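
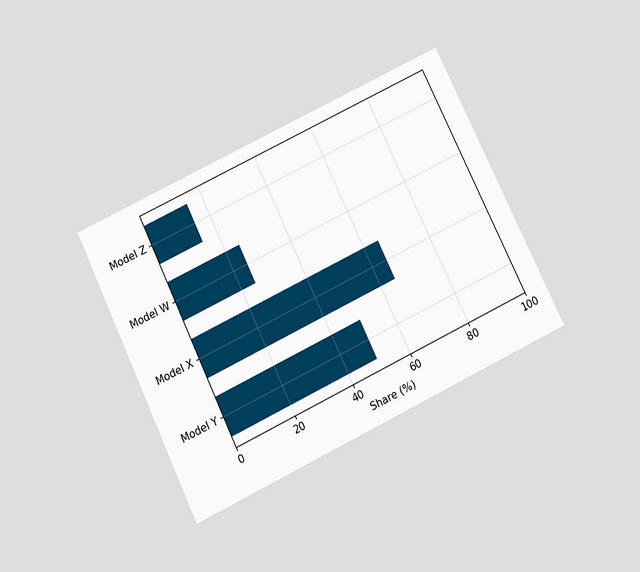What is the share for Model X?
65%

The chart is tilted about 26° counter-clockwise and viewed slightly from below. Reading along the chart's x-axis, the Model X bar reaches 65%.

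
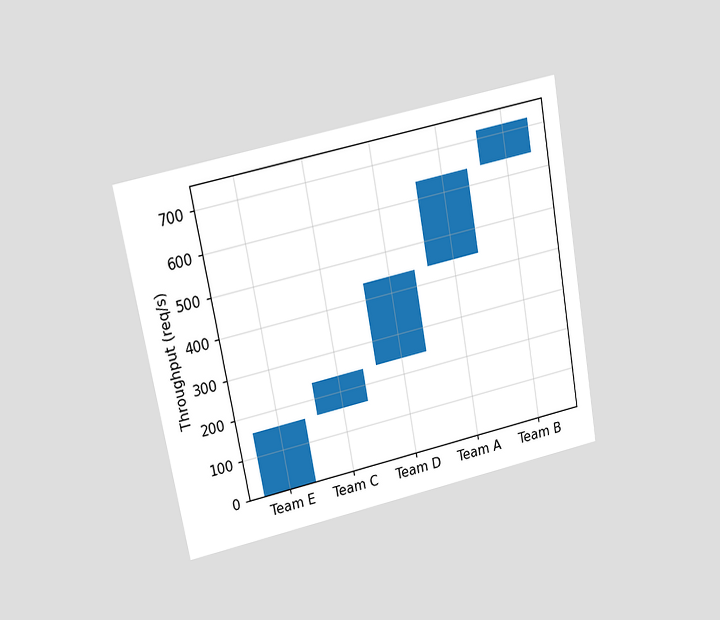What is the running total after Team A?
The chart is tilted about 10° counter-clockwise and viewed slightly from above. After Team A the running total reaches 640req/s.

640req/s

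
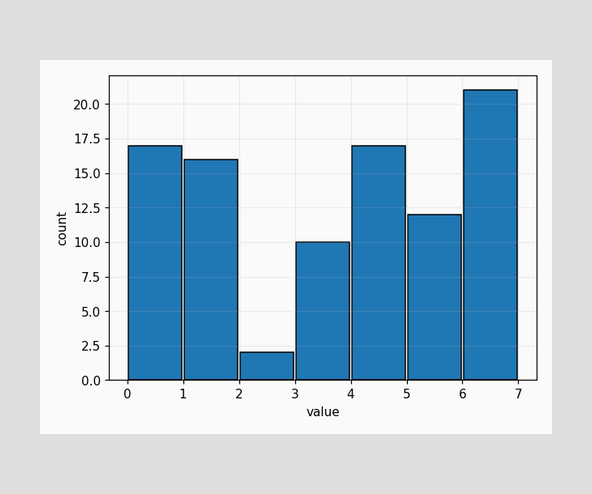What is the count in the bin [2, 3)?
The [2, 3) bin has height 2.

2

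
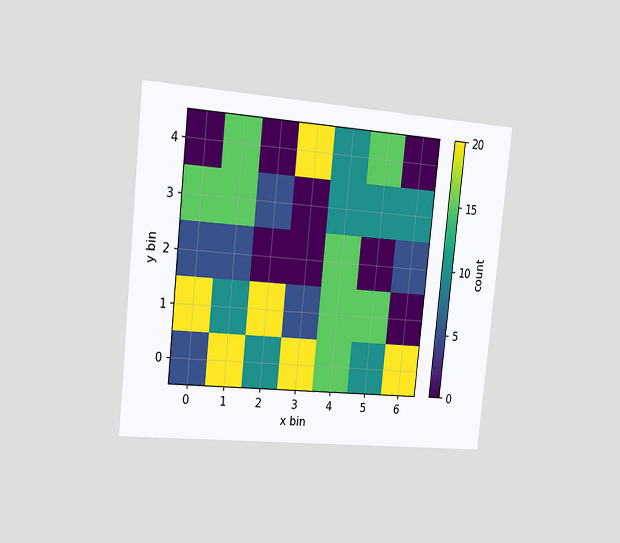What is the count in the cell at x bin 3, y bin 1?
The chart is tilted about 6° clockwise and viewed slightly from the left. Matching the cell (3, 1) against the colorbar gives 5.

5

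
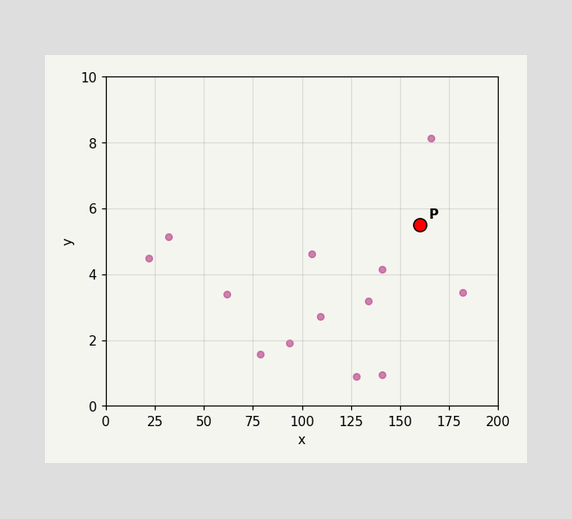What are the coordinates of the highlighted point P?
Following the gridlines from P to each axis, P sits at (160, 5.5).

(160, 5.5)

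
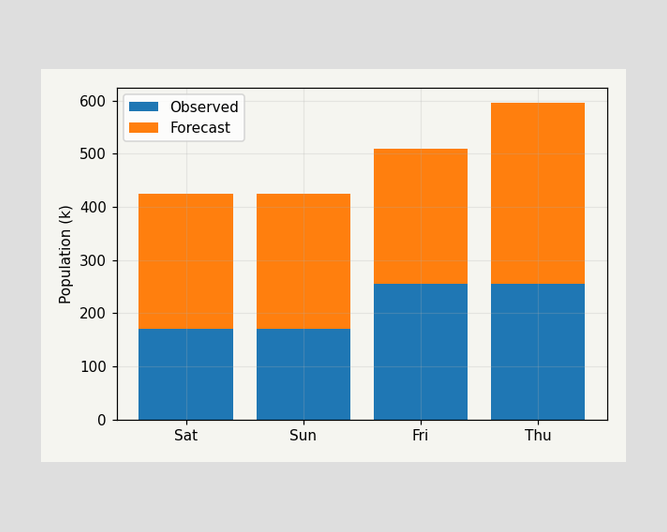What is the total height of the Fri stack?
510k

The Fri stack's top reaches 510k on the y-axis.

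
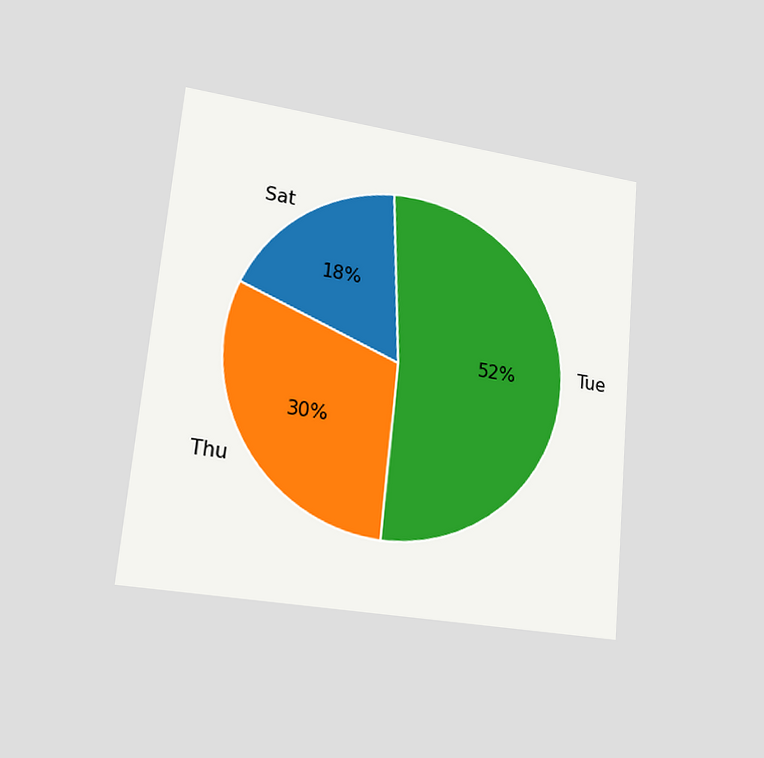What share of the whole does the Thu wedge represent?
The chart is tilted about 5° clockwise and viewed slightly from the left. The Thu slice takes up 30% of the pie.

30%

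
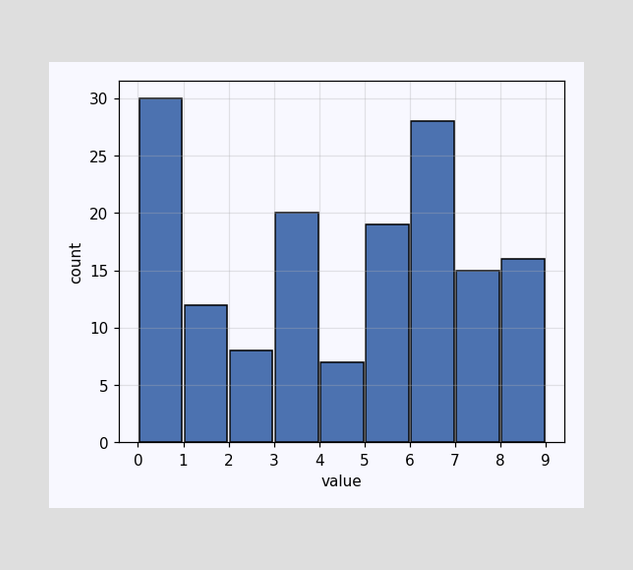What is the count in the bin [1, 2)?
The [1, 2) bin has height 12.

12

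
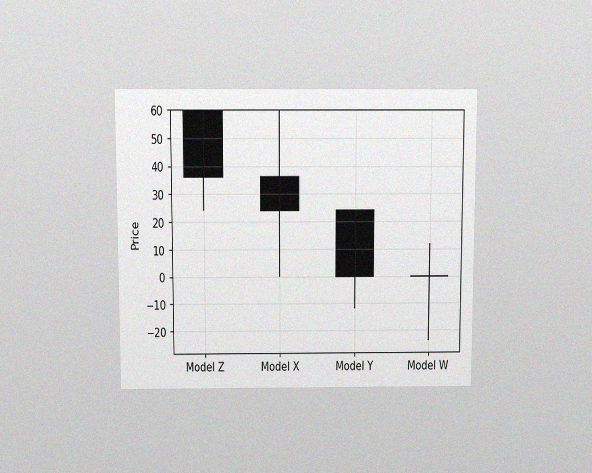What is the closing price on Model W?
0

The chart is viewed slightly from above, with some photo noise. The Model W candle closes at 0.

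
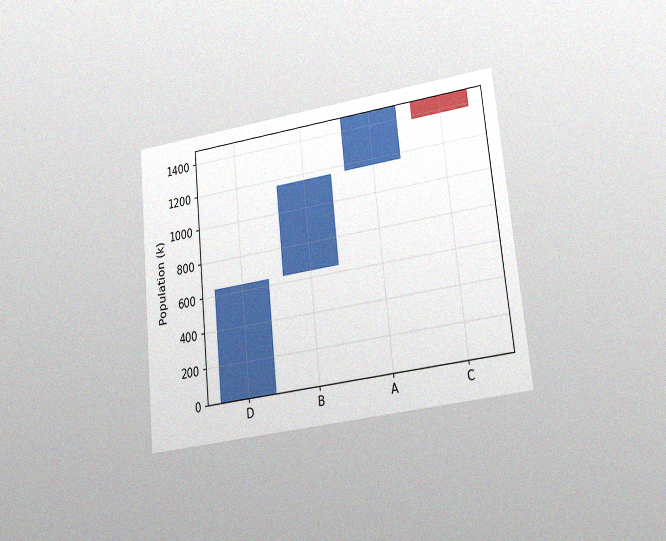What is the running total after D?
The chart is tilted about 6° counter-clockwise and viewed at a slight angle, with some photo noise. After D the running total reaches 636k.

636k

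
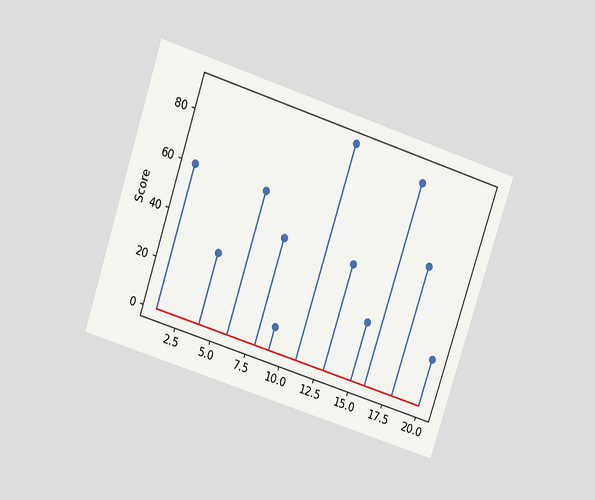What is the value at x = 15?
25

The chart is tilted about 18° clockwise and viewed slightly from above. The stem at x=15 reaches 25.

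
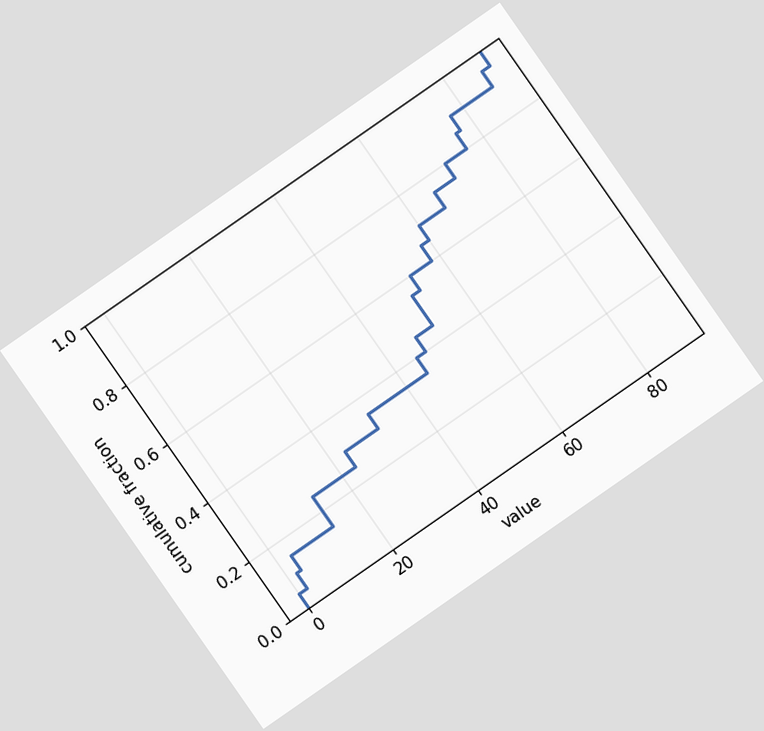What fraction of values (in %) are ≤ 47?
45%

The chart is tilted about 35° counter-clockwise. At x=47 the ECDF step is at 45%.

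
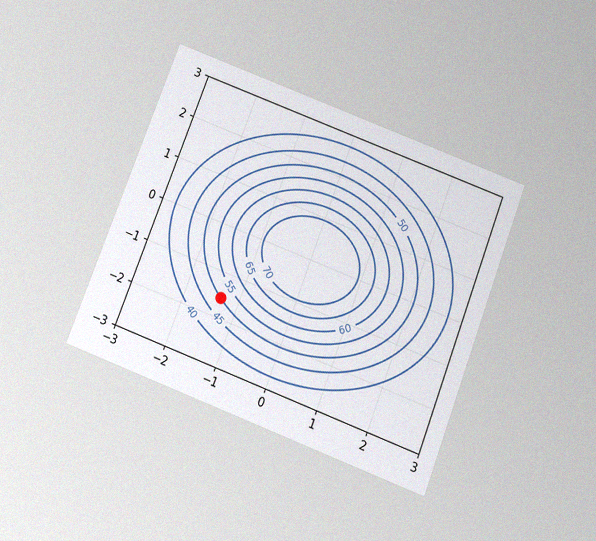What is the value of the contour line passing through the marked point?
50

The chart is tilted about 21° clockwise and viewed slightly from below, with some photo noise. The marked point sits on the contour labelled 50.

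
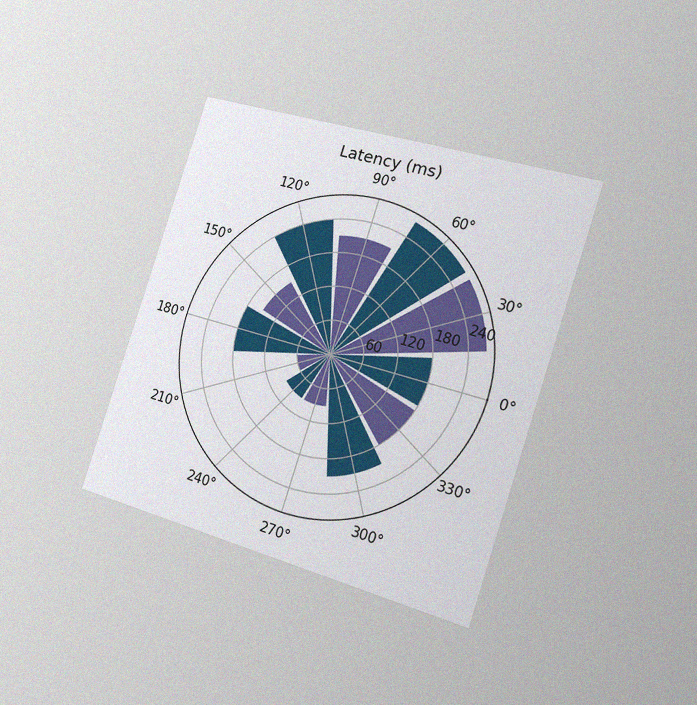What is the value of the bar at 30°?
270ms

The chart is tilted about 18° clockwise and viewed slightly from the right, with some photo noise. The bar at 30° reaches 270ms on the radial axis.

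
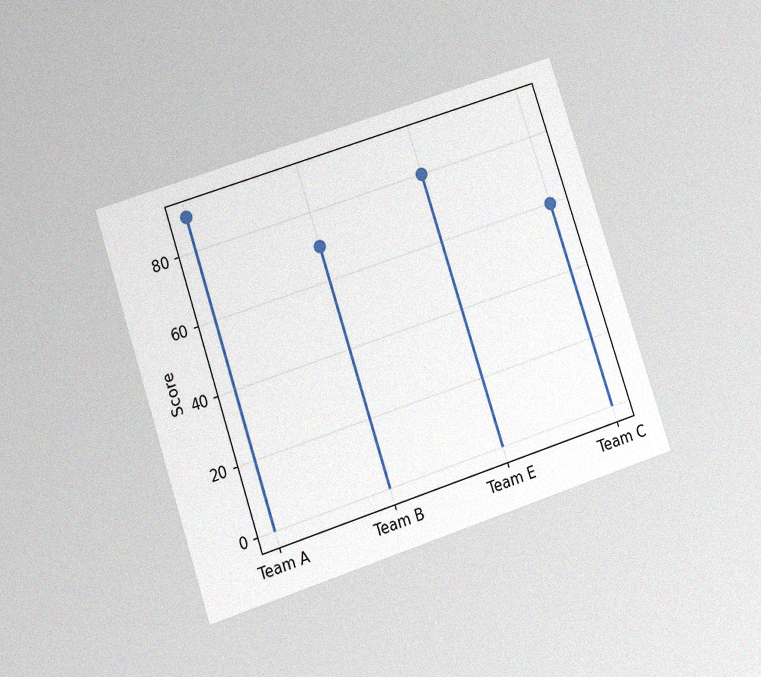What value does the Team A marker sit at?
90

The chart is tilted about 18° counter-clockwise and viewed at a slight angle, with some photo noise. The Team A marker sits at 90.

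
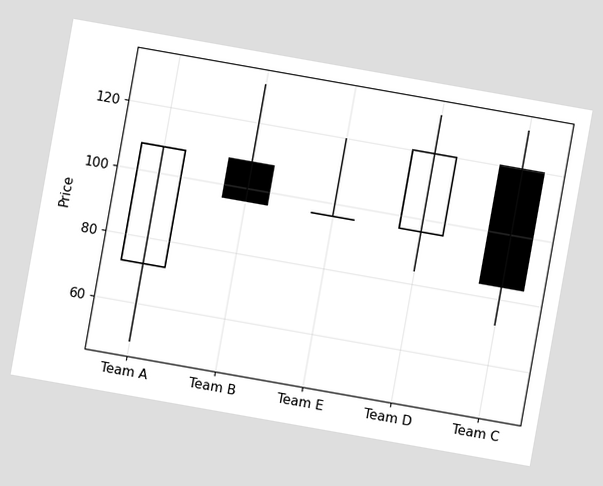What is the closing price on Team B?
The chart is tilted about 10° clockwise. The Team B candle closes at 96.

96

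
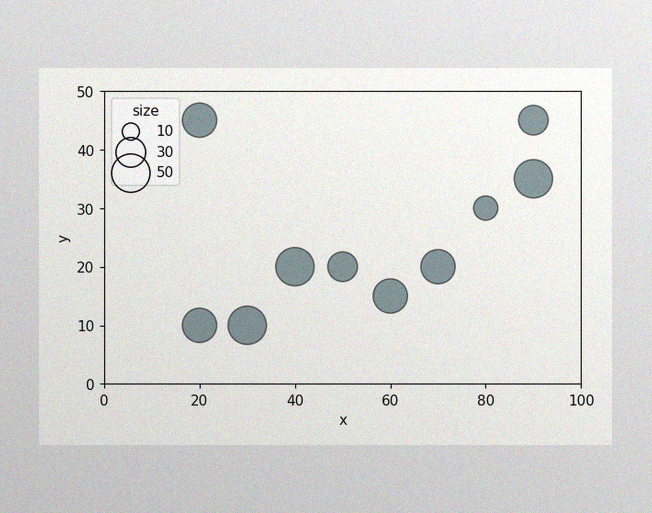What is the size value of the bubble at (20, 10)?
The image has some photo noise and uneven lighting. Matching the bubble at (20, 10) against the size legend gives 40.

40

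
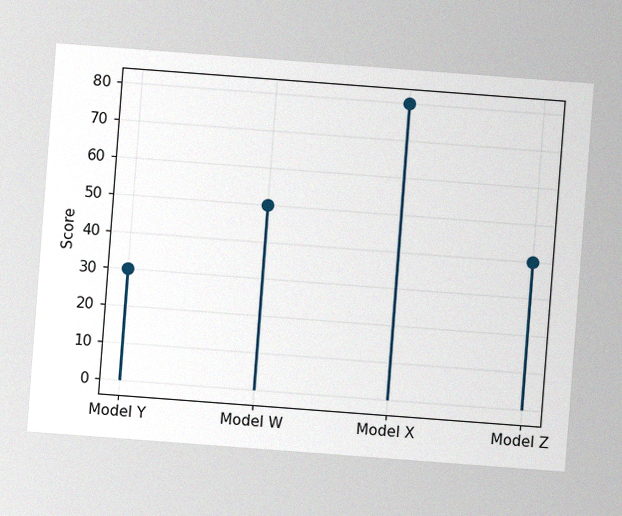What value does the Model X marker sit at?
The chart is tilted about 4° clockwise, with some photo noise. The Model X marker sits at 80.

80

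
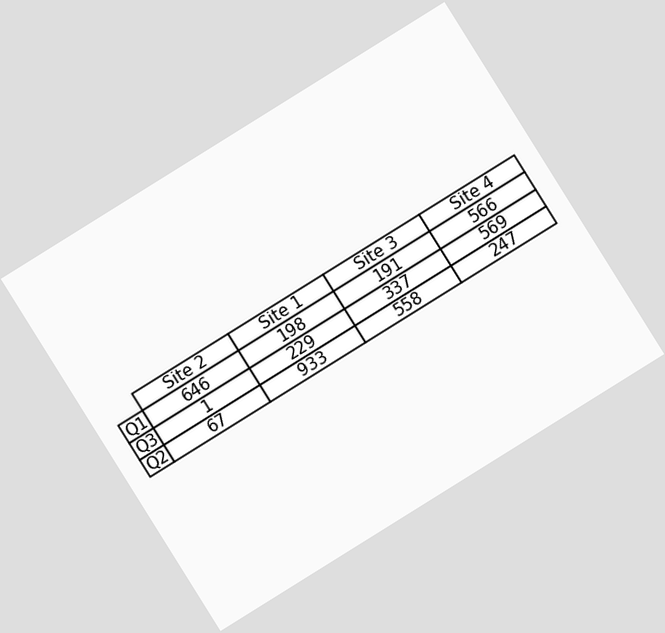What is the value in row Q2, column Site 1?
933

The chart is tilted about 32° counter-clockwise. The (Q2, Site 1) cell reads 933.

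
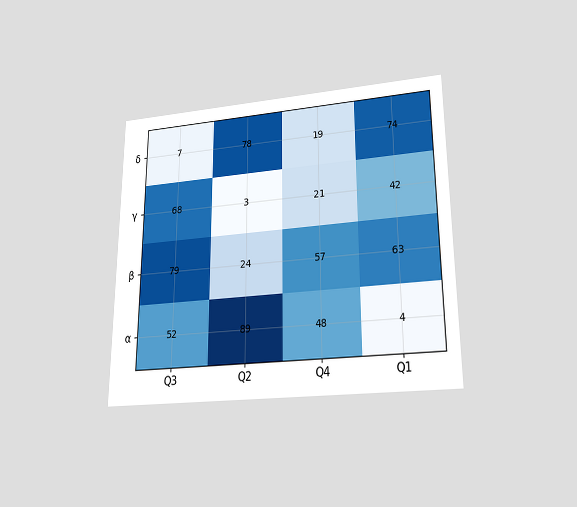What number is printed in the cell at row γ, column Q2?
3

The chart is viewed slightly from below. The (γ, Q2) cell reads 3.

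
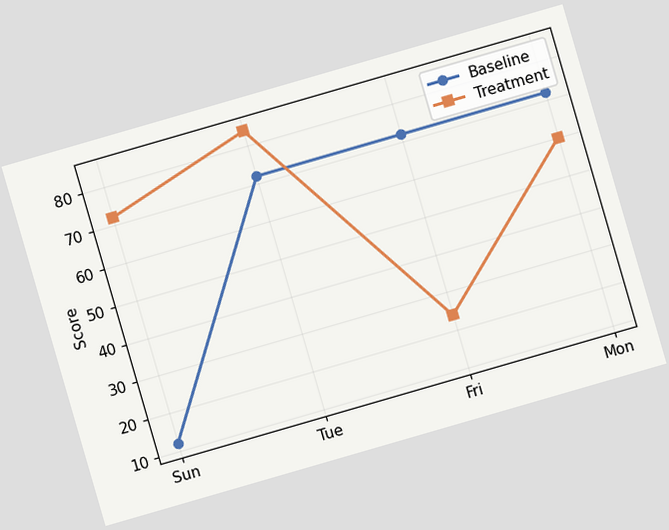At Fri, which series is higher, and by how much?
Baseline, by 48

The chart is tilted about 16° counter-clockwise. At Fri, Baseline sits above the other line by 48.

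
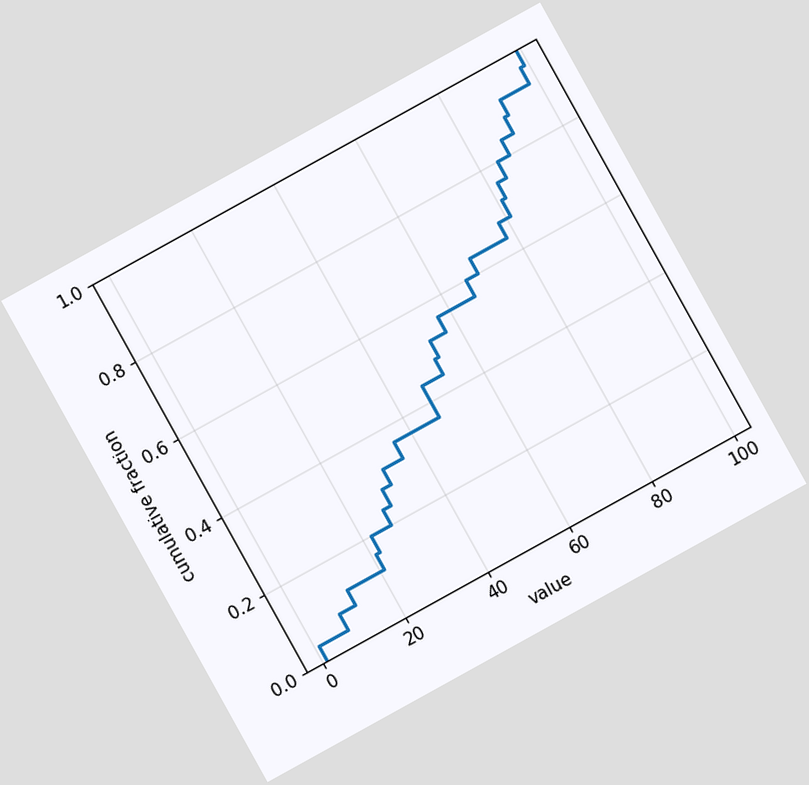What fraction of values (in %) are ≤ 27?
24%

The chart is tilted about 29° counter-clockwise. At x=27 the ECDF step is at 24%.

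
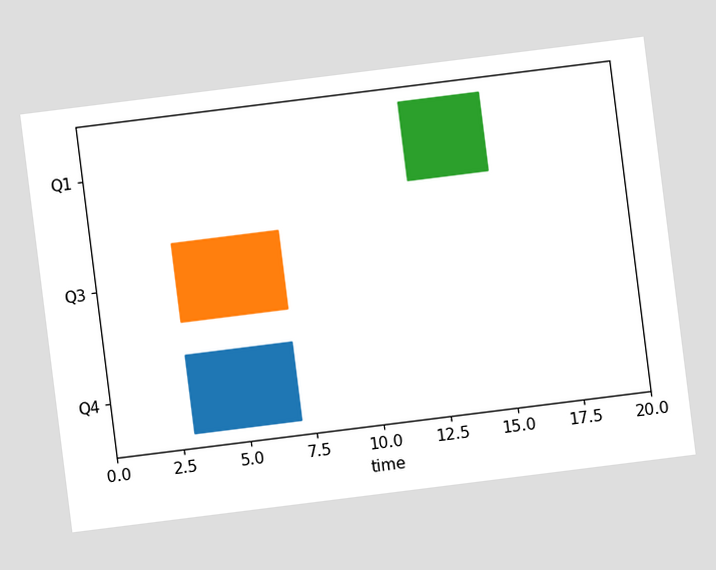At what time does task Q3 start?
3

The chart is tilted about 7° counter-clockwise. The Q3 bar begins at t=3.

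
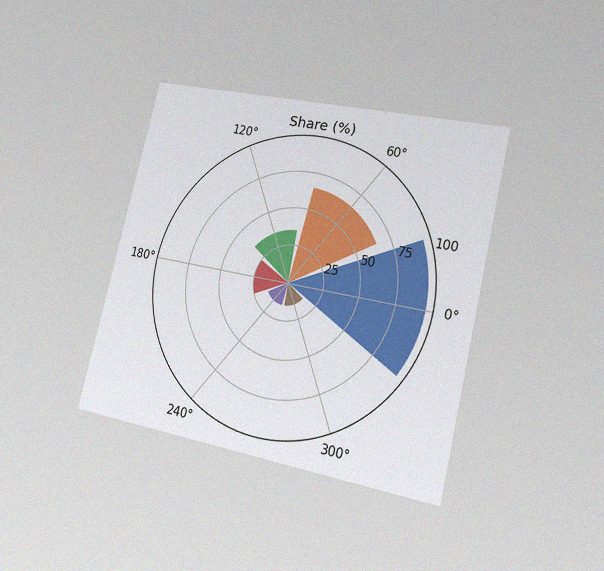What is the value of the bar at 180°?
The chart is tilted about 14° clockwise and viewed slightly from the right, with some photo noise. The bar at 180° reaches 25% on the radial axis.

25%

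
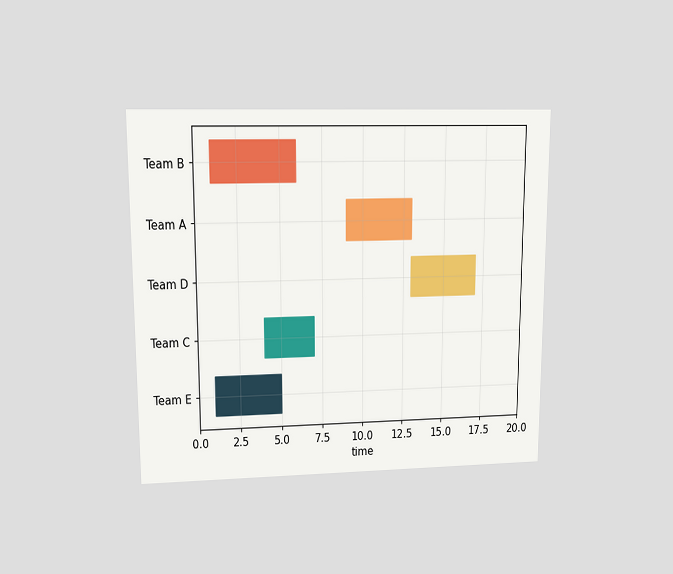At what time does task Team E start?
1

The chart is viewed at a slight angle. The Team E bar begins at t=1.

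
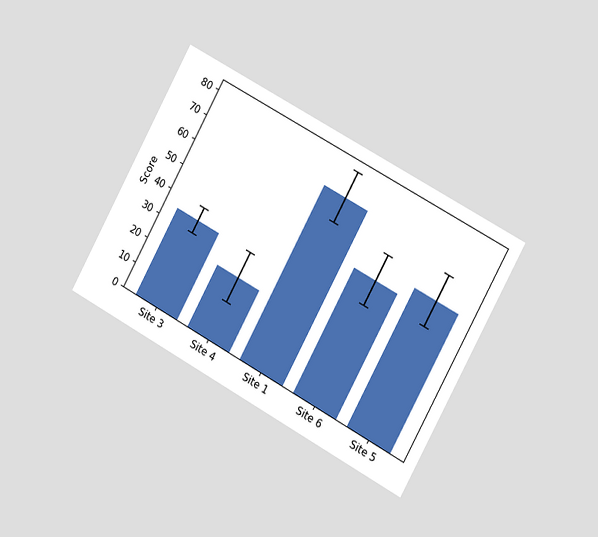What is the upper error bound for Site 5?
The chart is tilted about 29° clockwise and viewed slightly from the right. The Site 5 bar's upper whisker reaches 65.

65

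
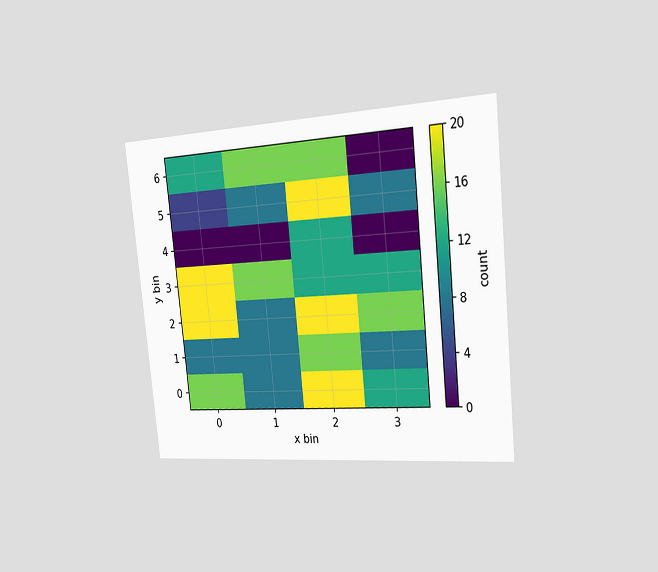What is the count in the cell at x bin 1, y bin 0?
The chart is tilted about 6° counter-clockwise and viewed slightly from the right. Matching the cell (1, 0) against the colorbar gives 8.

8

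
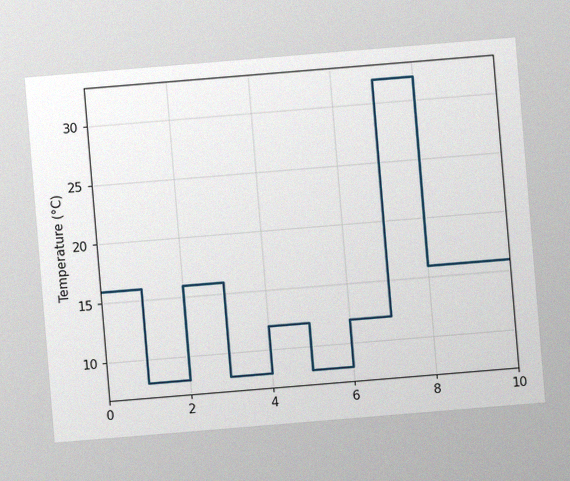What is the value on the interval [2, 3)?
16°C

The chart is tilted about 5° counter-clockwise, with some photo noise. On [2, 3) the step sits at 16°C.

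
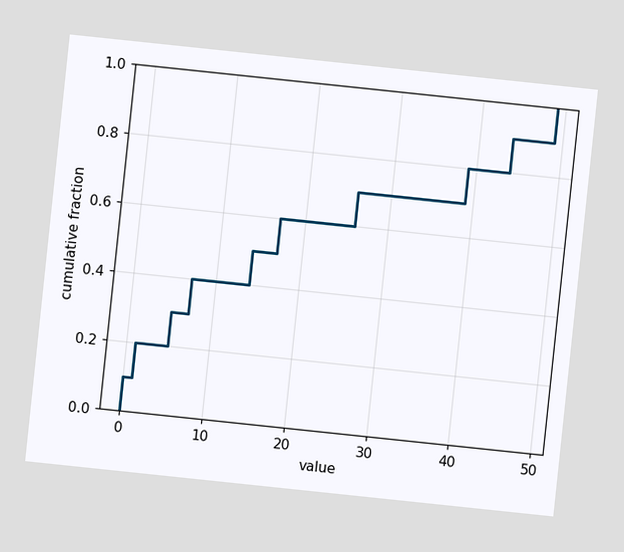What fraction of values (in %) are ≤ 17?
The chart is tilted about 6° clockwise. At x=17 the ECDF step is at 60%.

60%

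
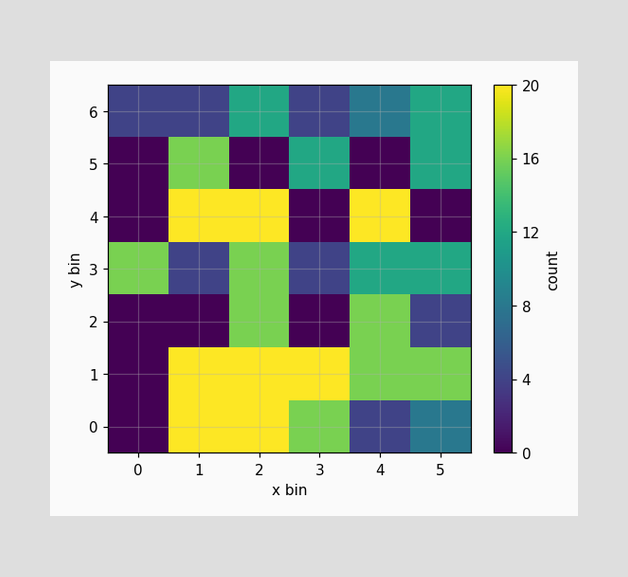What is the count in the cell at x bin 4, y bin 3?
Matching the cell (4, 3) against the colorbar gives 12.

12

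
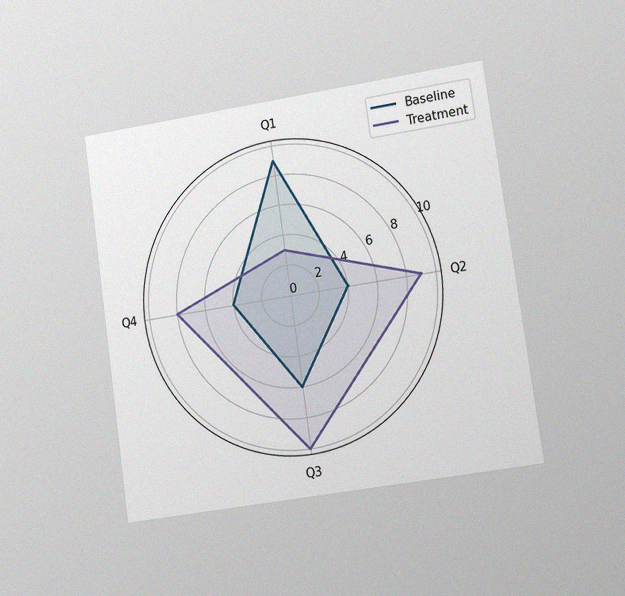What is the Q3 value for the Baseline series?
The chart is tilted about 8° counter-clockwise and viewed slightly from the right, with some photo noise. On the Q3 axis, Baseline reaches 6.

6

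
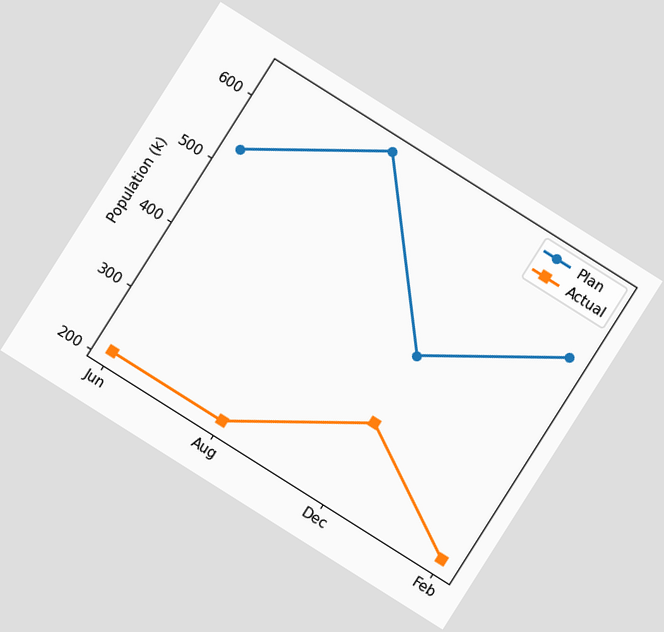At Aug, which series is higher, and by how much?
The chart is tilted about 32° clockwise. At Aug, Plan sits above the other line by 424k.

Plan, by 424k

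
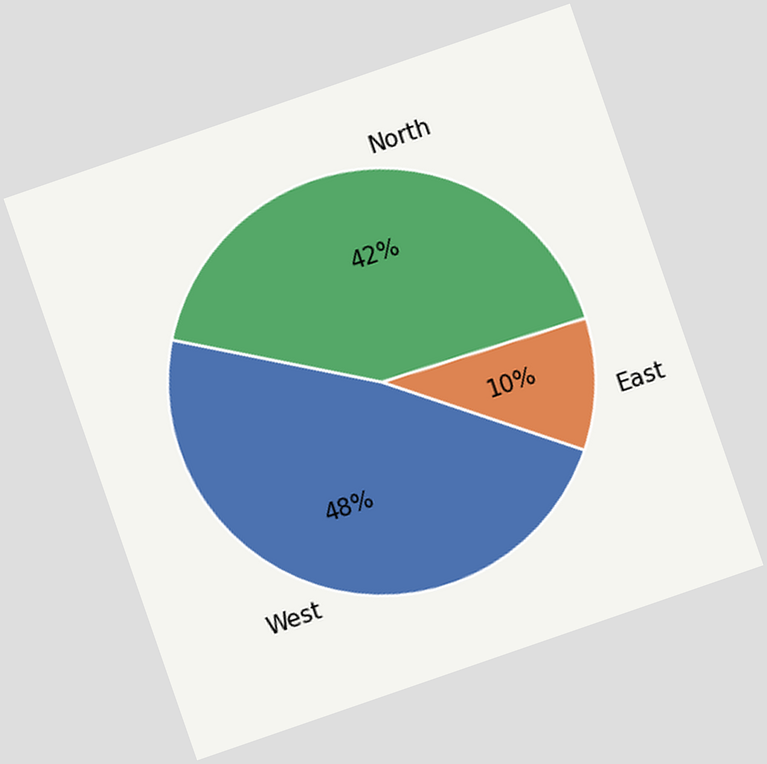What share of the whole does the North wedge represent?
The chart is tilted about 19° counter-clockwise. The North slice takes up 42% of the pie.

42%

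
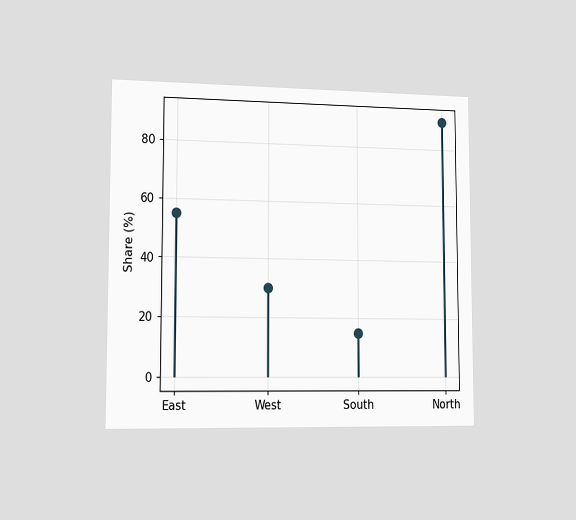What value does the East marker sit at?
The chart is viewed slightly from the left. The East marker sits at 55%.

55%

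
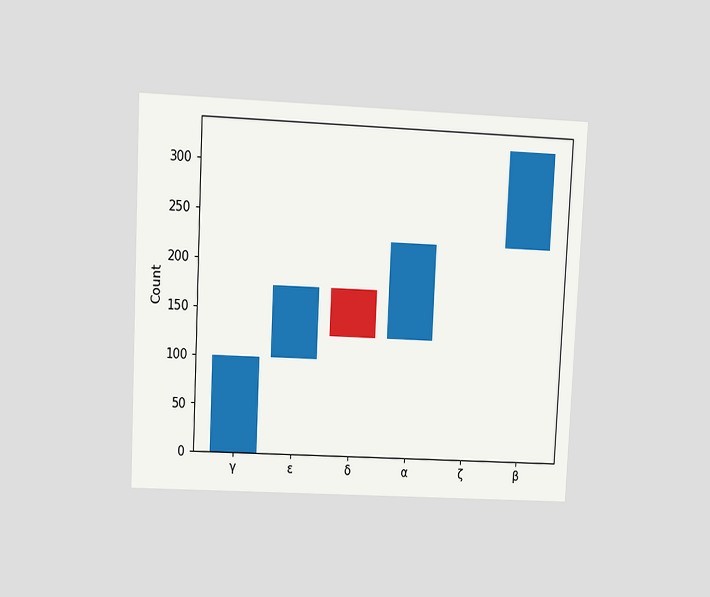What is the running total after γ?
The chart is tilted about 3° clockwise and viewed at a slight angle. After γ the running total reaches 100.

100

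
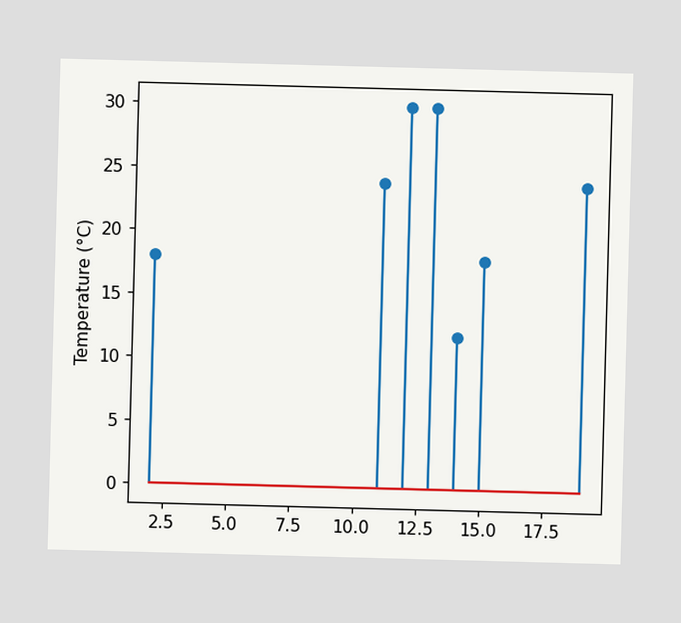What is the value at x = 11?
The stem at x=11 reaches 24°C.

24°C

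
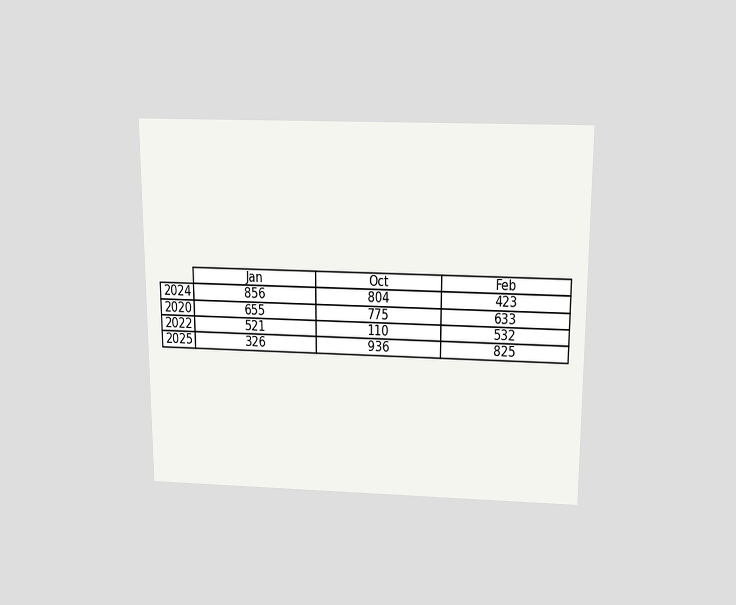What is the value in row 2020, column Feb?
633

The chart is viewed slightly from above. The (2020, Feb) cell reads 633.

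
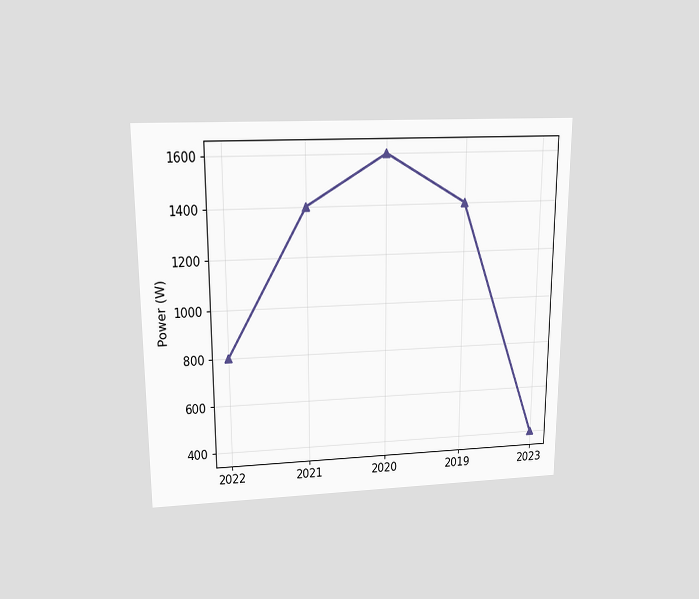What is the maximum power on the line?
1600W

The chart is viewed slightly from above. The highest point is at 2020, and reading across to the y-axis gives 1600W.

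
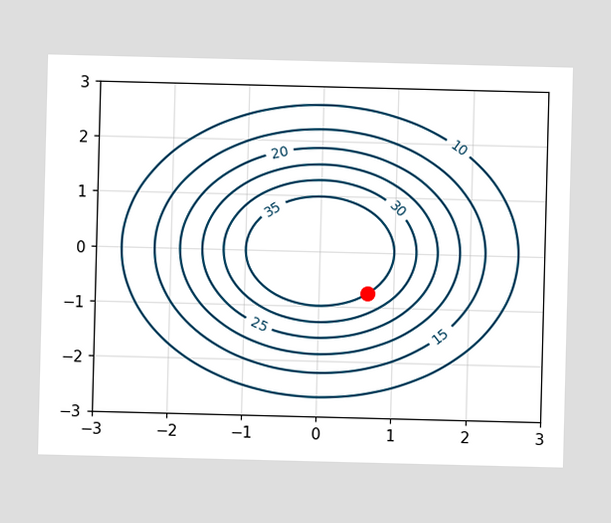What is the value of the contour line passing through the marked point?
35

The marked point sits on the contour labelled 35.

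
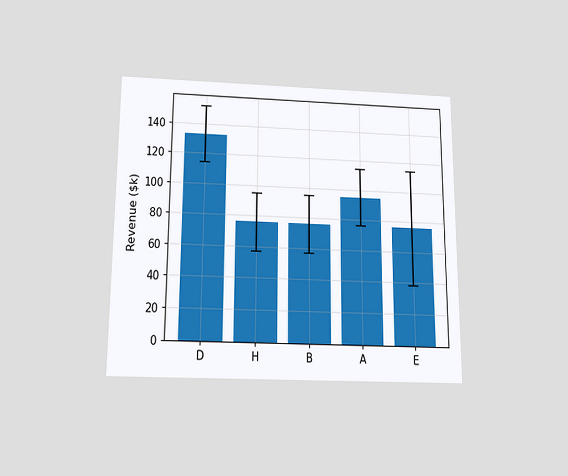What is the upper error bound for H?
$95k

The chart is viewed slightly from below. The H bar's upper whisker reaches $95k.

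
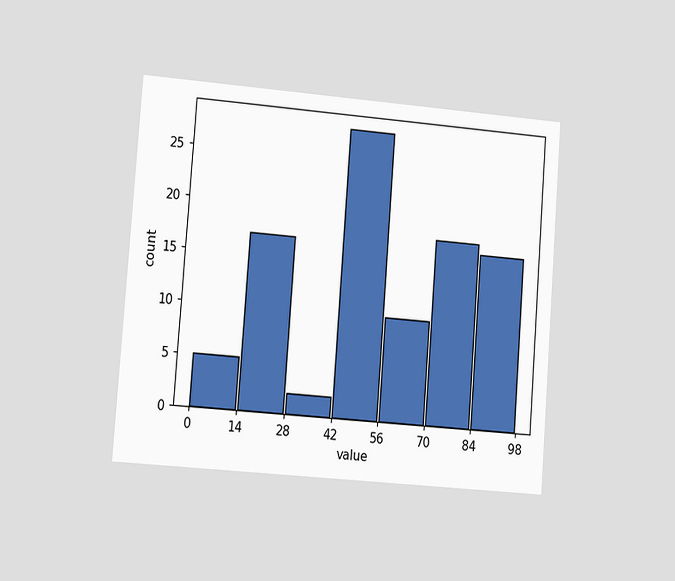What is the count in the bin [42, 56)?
The chart is tilted about 4° clockwise and viewed at a slight angle. The [42, 56) bin has height 28.

28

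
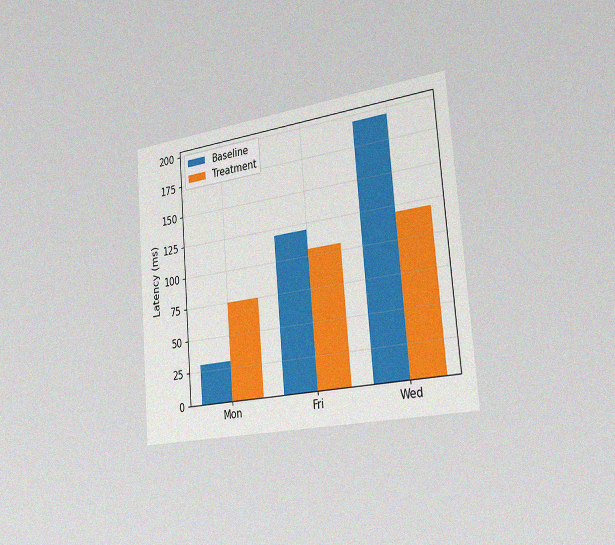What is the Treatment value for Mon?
The chart is tilted about 5° counter-clockwise and viewed slightly from the right, with some photo noise. The Treatment bar at Mon reaches 75ms on the y-axis.

75ms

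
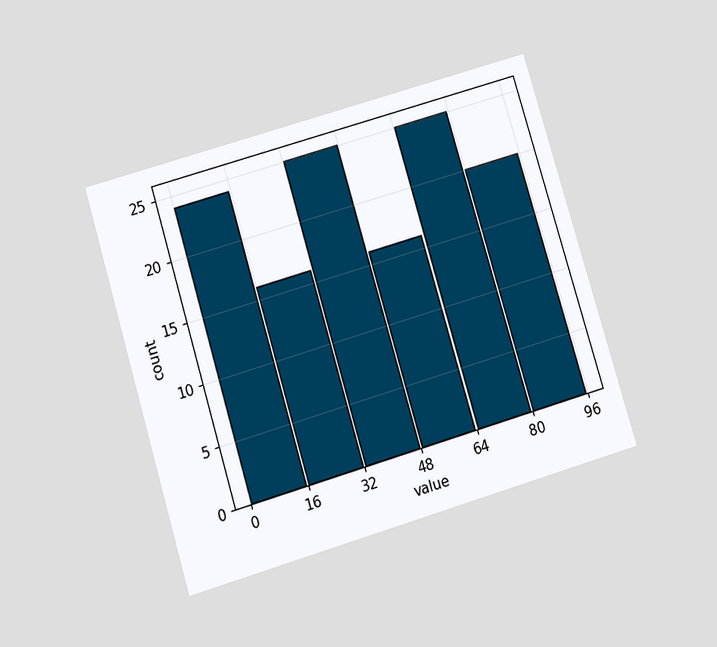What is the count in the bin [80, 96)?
The chart is tilted about 17° counter-clockwise and viewed slightly from below. The [80, 96) bin has height 20.

20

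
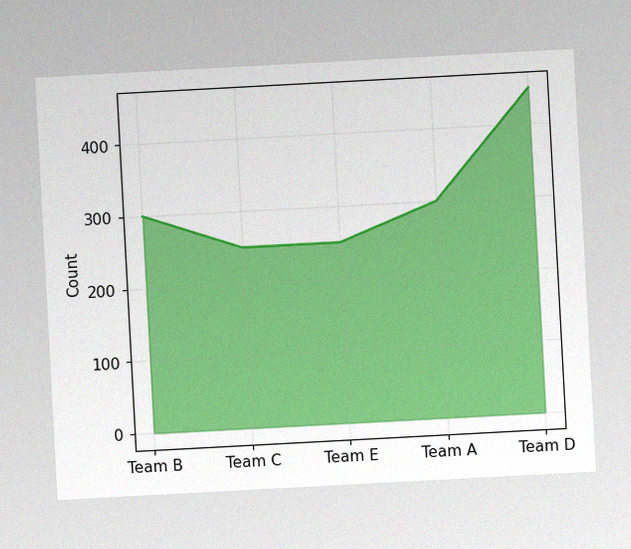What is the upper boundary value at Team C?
The chart is tilted about 3° counter-clockwise, with some photo noise. At Team C the upper boundary is at 250.

250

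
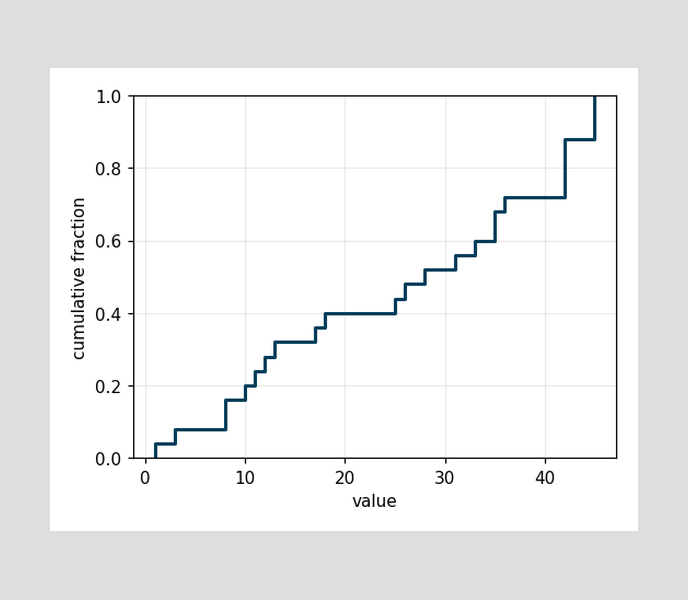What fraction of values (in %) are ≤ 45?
At x=45 the ECDF step is at 100%.

100%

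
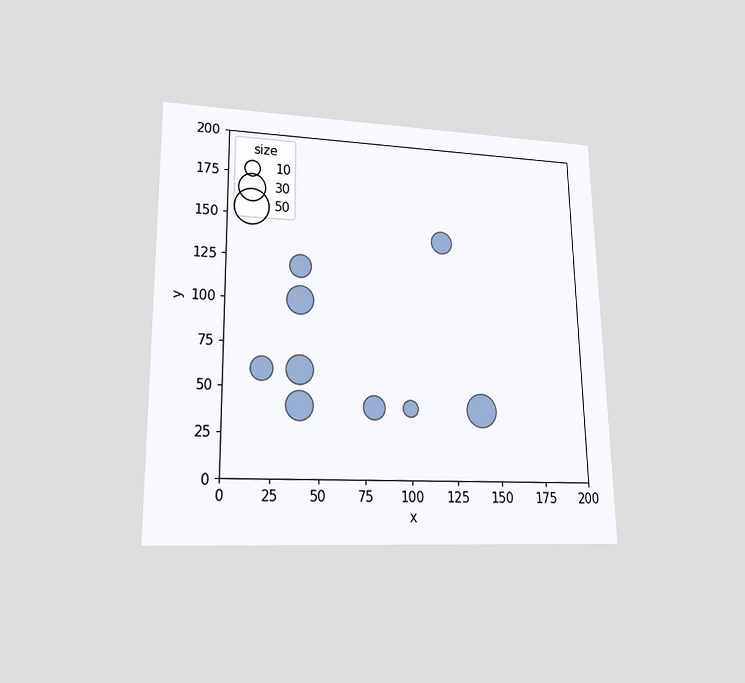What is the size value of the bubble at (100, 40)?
The chart is viewed at a slight angle. Matching the bubble at (100, 40) against the size legend gives 10.

10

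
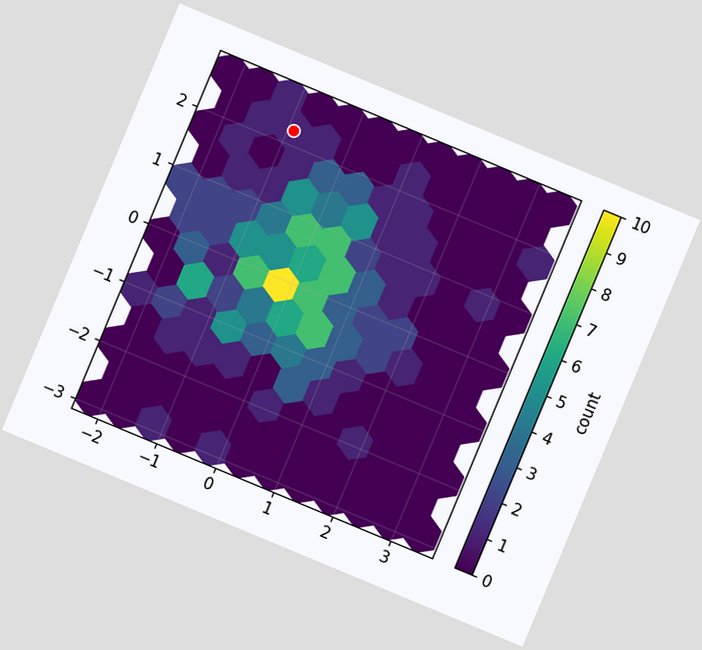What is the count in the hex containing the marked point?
1

The chart is tilted about 23° clockwise. The marked hex reads 1 on the colorbar.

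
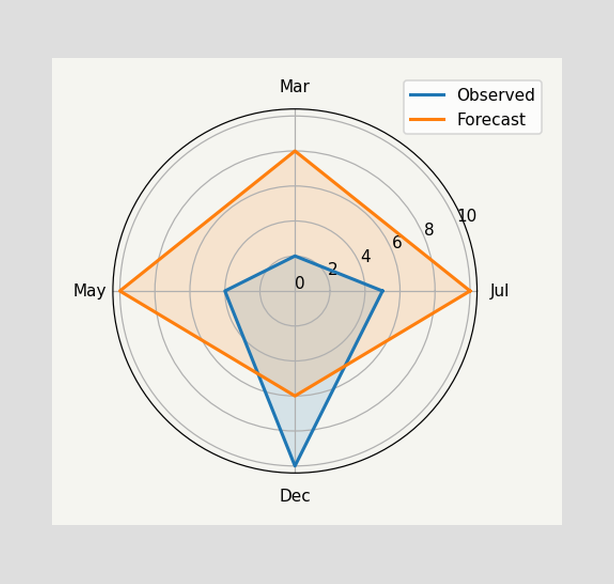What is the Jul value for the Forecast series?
On the Jul axis, Forecast reaches 10.

10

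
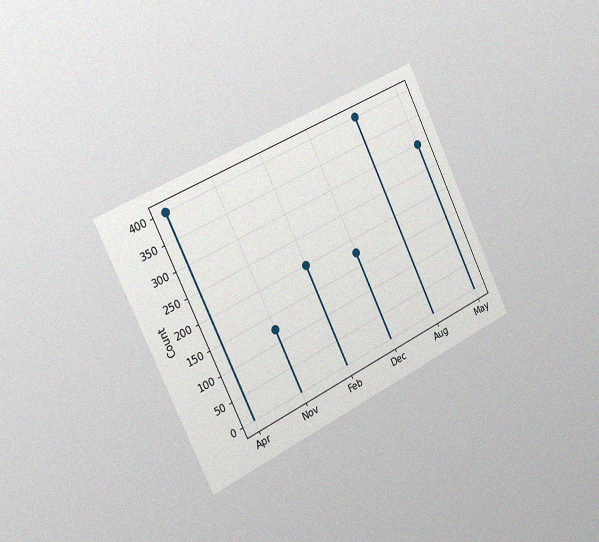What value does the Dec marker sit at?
175

The chart is tilted about 26° counter-clockwise and viewed slightly from the left, with some photo noise. The Dec marker sits at 175.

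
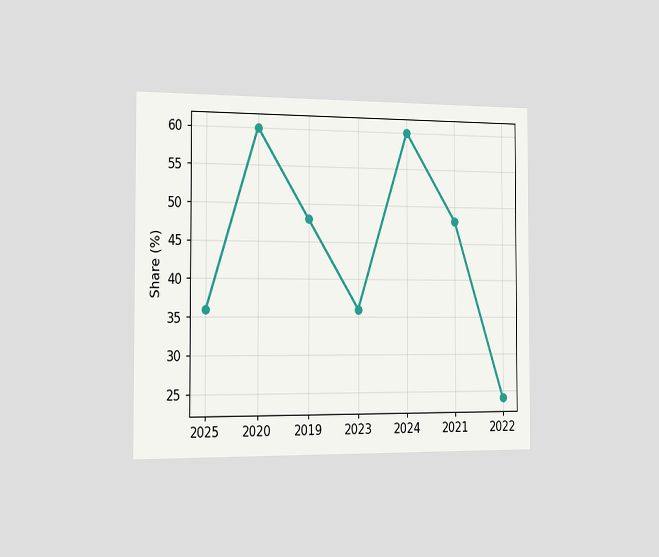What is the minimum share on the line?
24%

The chart is viewed slightly from the left. The lowest point is at 2022, and reading across to the y-axis gives 24%.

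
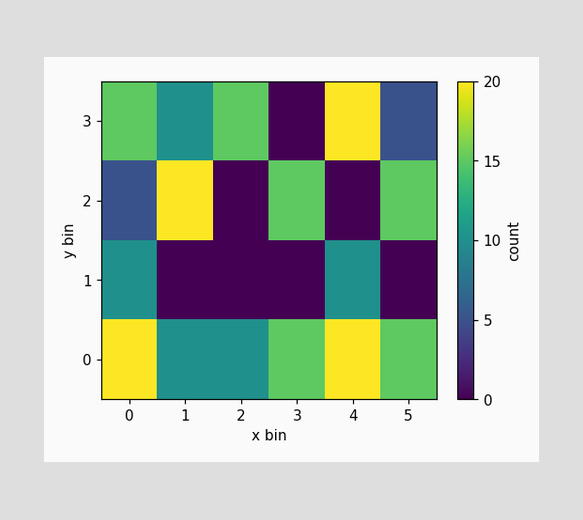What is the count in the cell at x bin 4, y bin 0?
20

Matching the cell (4, 0) against the colorbar gives 20.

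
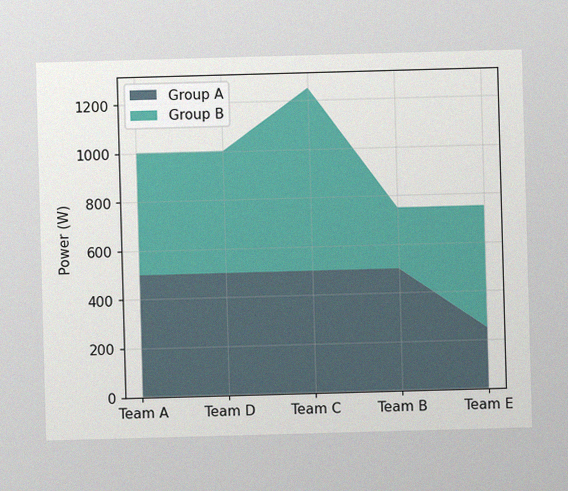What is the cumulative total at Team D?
1000W

The image has some photo noise and uneven lighting. The stacked total at Team D reaches 1000W.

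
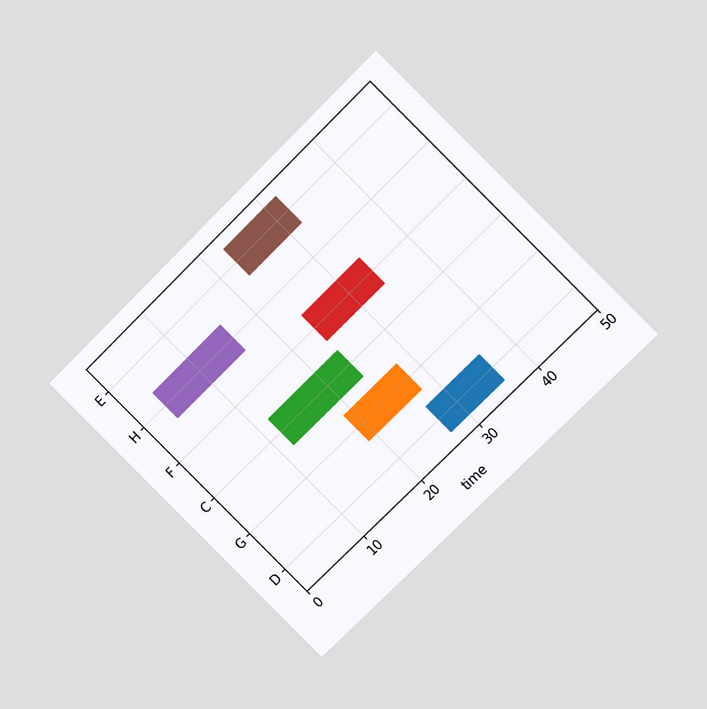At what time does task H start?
The chart is tilted about 45° counter-clockwise and viewed at a slight angle. The H bar begins at t=4.

4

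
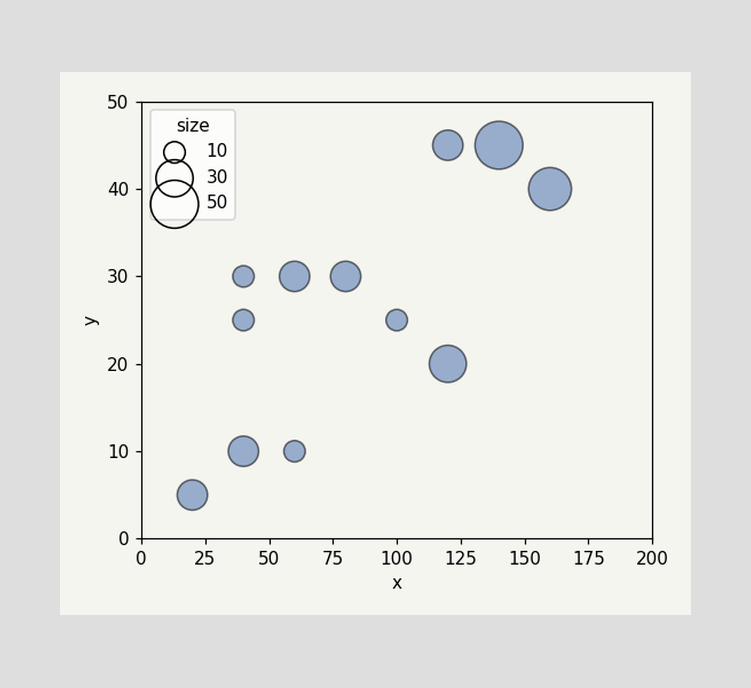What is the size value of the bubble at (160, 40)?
40

Matching the bubble at (160, 40) against the size legend gives 40.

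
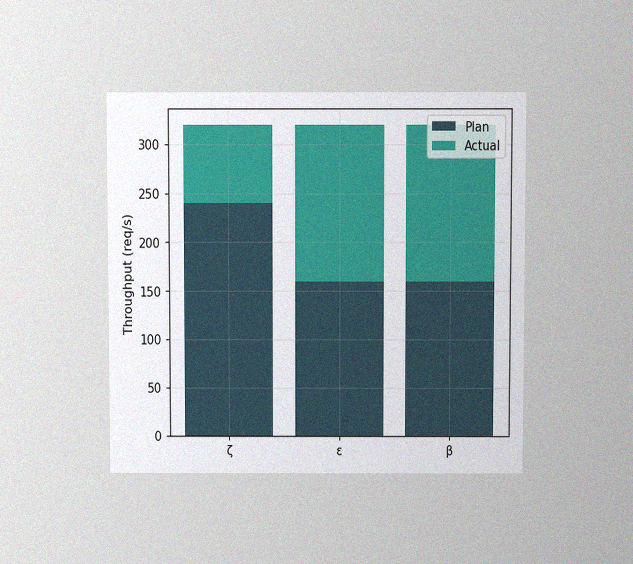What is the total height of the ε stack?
320req/s

The chart is viewed slightly from above, with some photo noise. The ε stack's top reaches 320req/s on the y-axis.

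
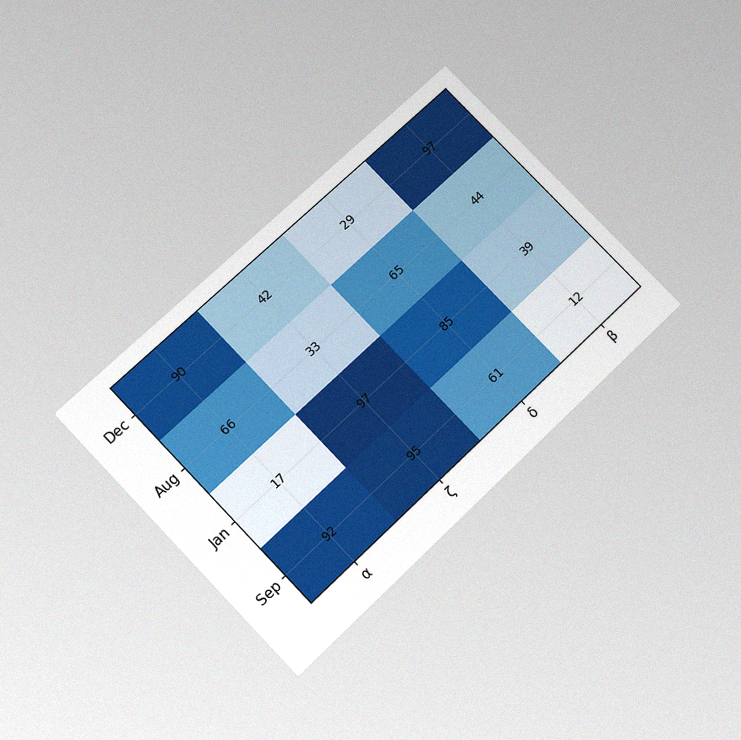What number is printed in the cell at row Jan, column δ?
85

The chart is tilted about 44° counter-clockwise and viewed slightly from below, with some photo noise. The (Jan, δ) cell reads 85.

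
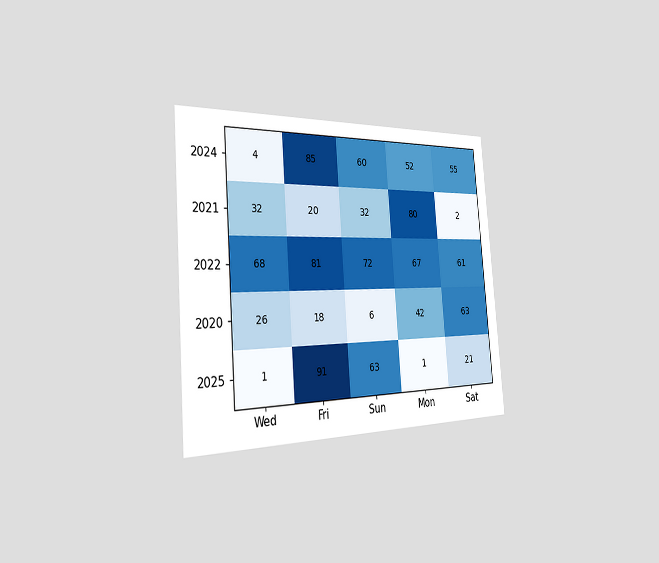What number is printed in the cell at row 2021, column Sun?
The chart is tilted about 4° counter-clockwise and viewed slightly from the left. The (2021, Sun) cell reads 32.

32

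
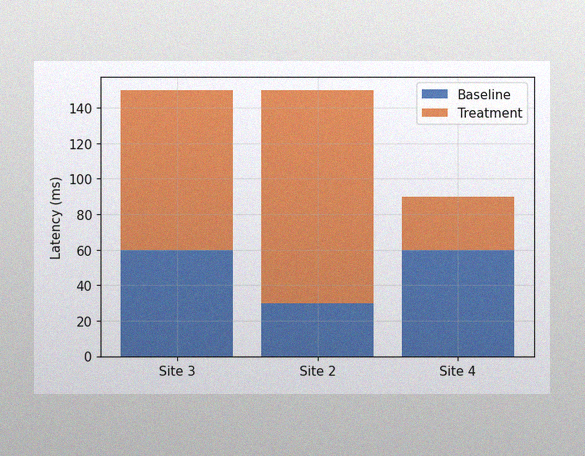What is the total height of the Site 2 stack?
150ms

The image has some photo noise and uneven lighting. The Site 2 stack's top reaches 150ms on the y-axis.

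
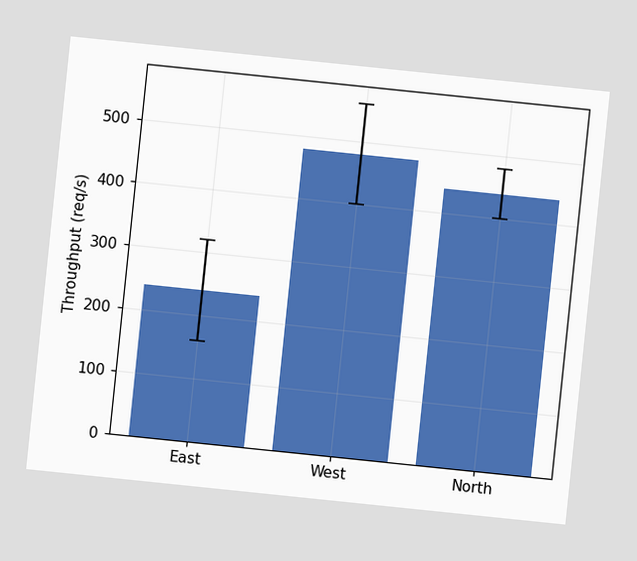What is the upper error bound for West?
The chart is tilted about 6° clockwise. The West bar's upper whisker reaches 560req/s.

560req/s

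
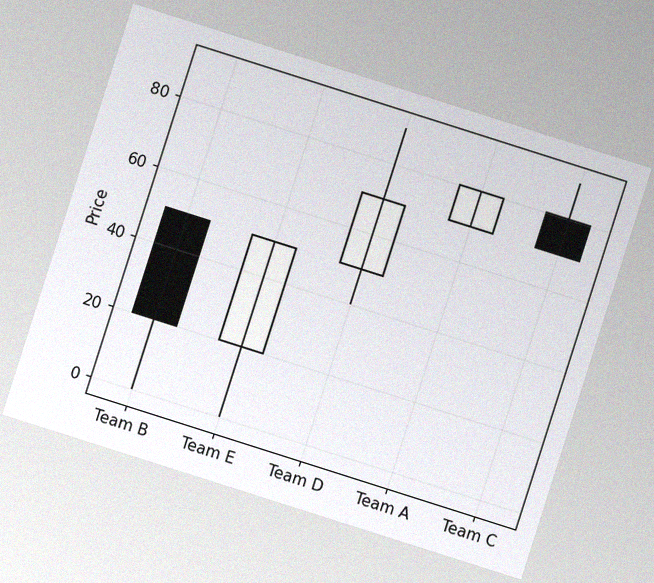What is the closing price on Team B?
The chart is tilted about 18° clockwise, with some photo noise. The Team B candle closes at 20.

20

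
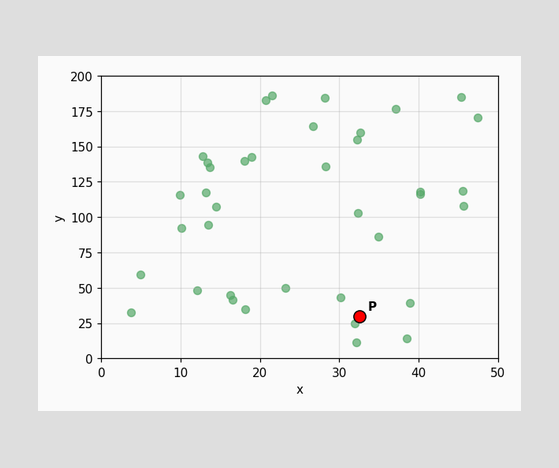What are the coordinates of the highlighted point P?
Following the gridlines from P to each axis, P sits at (32.5, 30).

(32.5, 30)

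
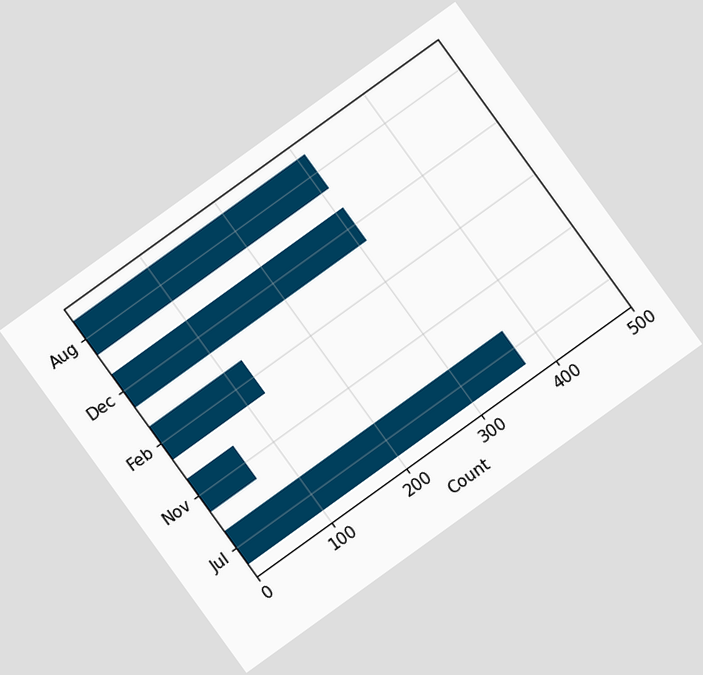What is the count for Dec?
The chart is tilted about 36° counter-clockwise. Reading along the chart's x-axis, the Dec bar reaches 310.

310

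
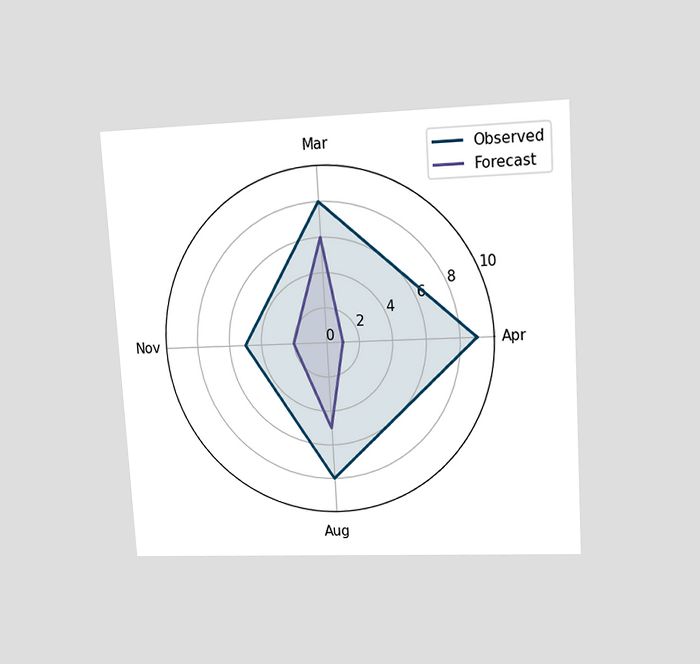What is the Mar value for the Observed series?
The chart is tilted about 3° counter-clockwise and viewed at a slight angle. On the Mar axis, Observed reaches 8.

8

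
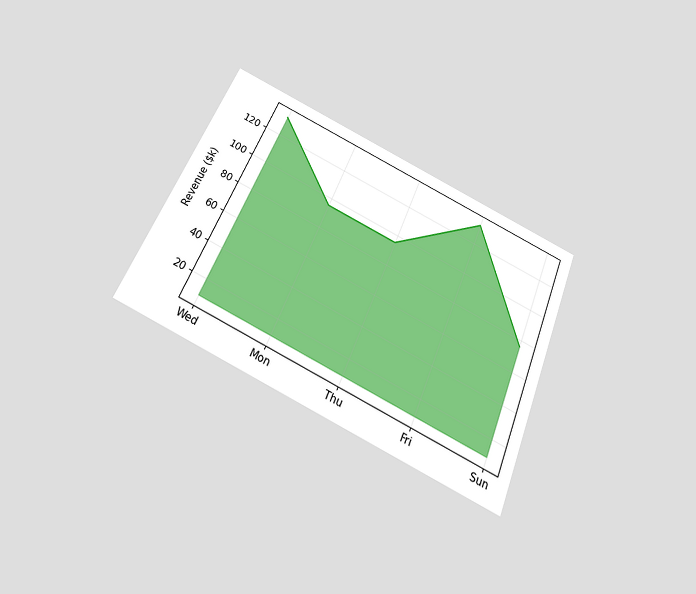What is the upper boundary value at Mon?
The chart is tilted about 23° clockwise and viewed slightly from below. At Mon the upper boundary is at $95k.

$95k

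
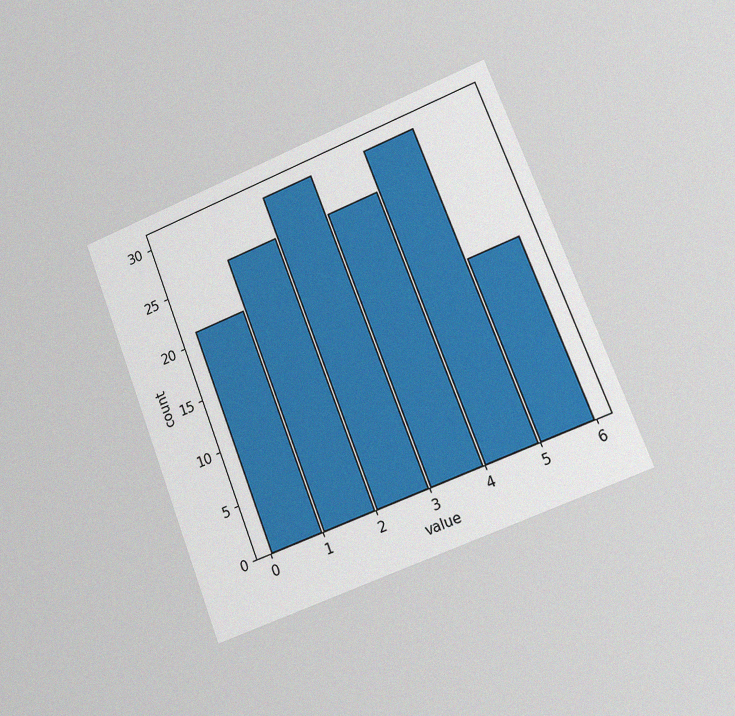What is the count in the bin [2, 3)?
30

The chart is tilted about 21° counter-clockwise and viewed slightly from the right, with some photo noise. The [2, 3) bin has height 30.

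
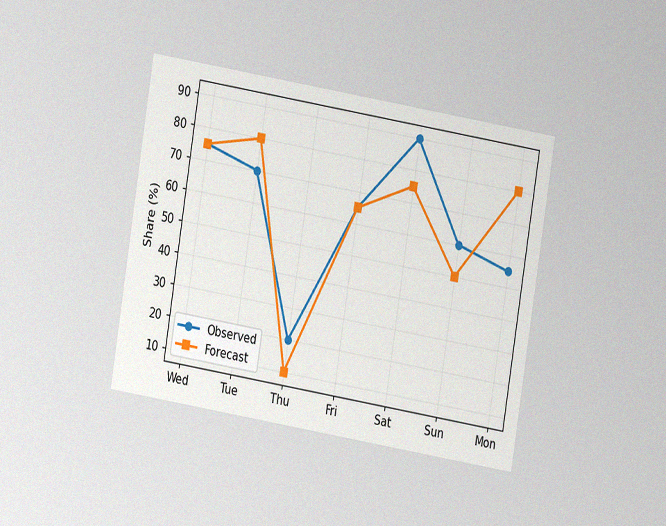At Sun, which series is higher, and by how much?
The chart is tilted about 9° clockwise and viewed at a slight angle, with some photo noise. At Sun, Observed sits above the other line by 10%.

Observed, by 10%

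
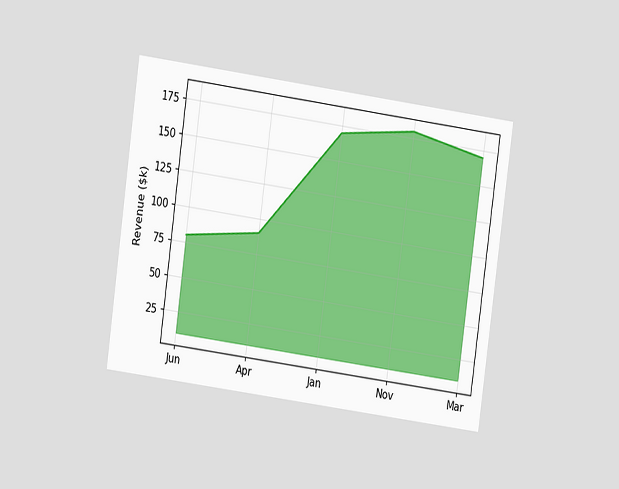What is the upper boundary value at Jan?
The chart is tilted about 8° clockwise and viewed at a slight angle. At Jan the upper boundary is at $170k.

$170k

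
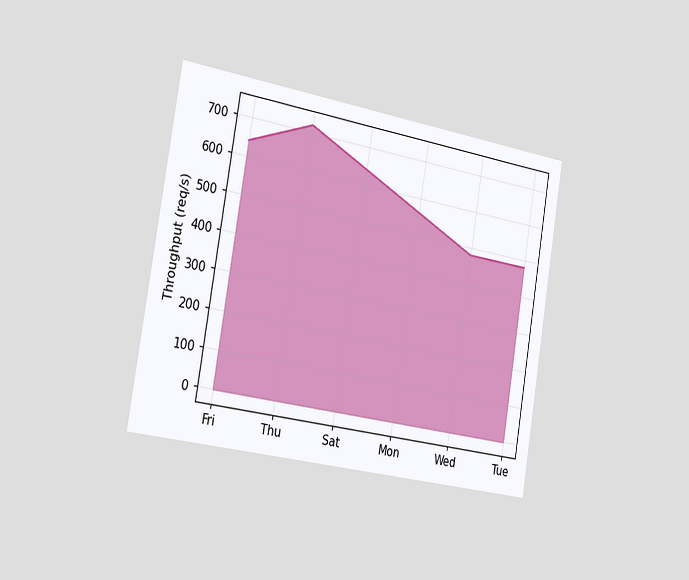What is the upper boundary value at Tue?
The chart is tilted about 9° clockwise and viewed slightly from the left. At Tue the upper boundary is at 480req/s.

480req/s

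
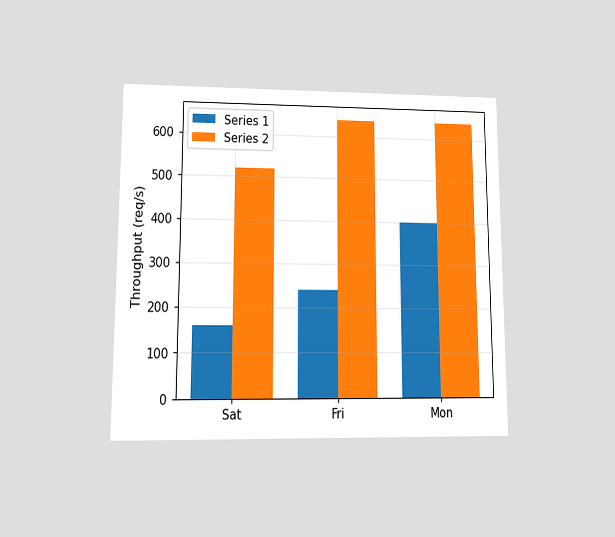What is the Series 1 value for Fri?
240req/s

The chart is viewed at a slight angle. The Series 1 bar at Fri reaches 240req/s on the y-axis.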